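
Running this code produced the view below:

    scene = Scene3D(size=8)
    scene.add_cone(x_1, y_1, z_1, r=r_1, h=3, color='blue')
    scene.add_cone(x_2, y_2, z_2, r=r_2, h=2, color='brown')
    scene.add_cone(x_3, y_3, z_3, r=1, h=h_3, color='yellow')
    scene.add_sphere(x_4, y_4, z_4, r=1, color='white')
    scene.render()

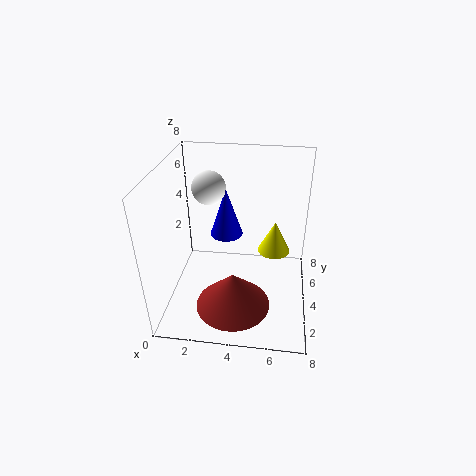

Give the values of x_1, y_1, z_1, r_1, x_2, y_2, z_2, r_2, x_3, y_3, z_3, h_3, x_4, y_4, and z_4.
x_1 = 3
y_1 = 6
z_1 = 3
r_1 = 1
x_2 = 4
y_2 = 2
z_2 = 1
r_2 = 2
x_3 = 6
y_3 = 6
z_3 = 2
h_3 = 2
x_4 = 2
y_4 = 6
z_4 = 6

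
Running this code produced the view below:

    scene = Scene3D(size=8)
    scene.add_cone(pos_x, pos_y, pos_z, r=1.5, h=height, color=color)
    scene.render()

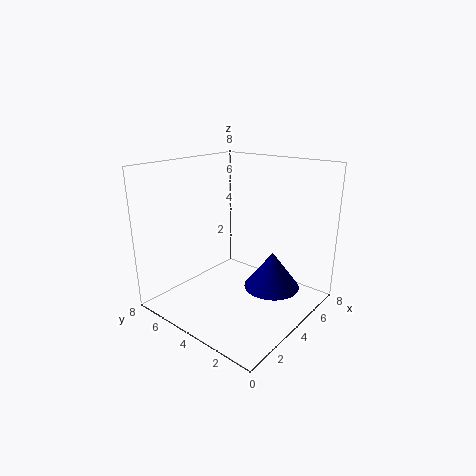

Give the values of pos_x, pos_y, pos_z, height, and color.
pos_x = 4.5, pos_y = 2, pos_z = 1.5, height = 2, color = 'navy'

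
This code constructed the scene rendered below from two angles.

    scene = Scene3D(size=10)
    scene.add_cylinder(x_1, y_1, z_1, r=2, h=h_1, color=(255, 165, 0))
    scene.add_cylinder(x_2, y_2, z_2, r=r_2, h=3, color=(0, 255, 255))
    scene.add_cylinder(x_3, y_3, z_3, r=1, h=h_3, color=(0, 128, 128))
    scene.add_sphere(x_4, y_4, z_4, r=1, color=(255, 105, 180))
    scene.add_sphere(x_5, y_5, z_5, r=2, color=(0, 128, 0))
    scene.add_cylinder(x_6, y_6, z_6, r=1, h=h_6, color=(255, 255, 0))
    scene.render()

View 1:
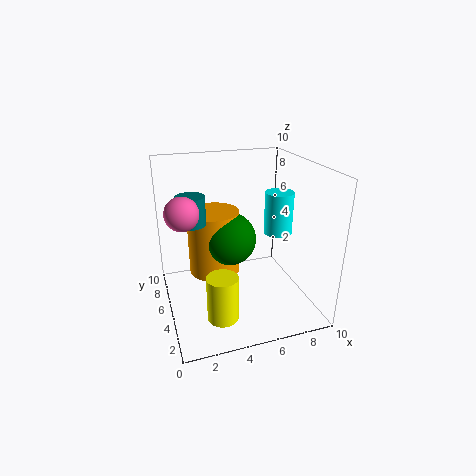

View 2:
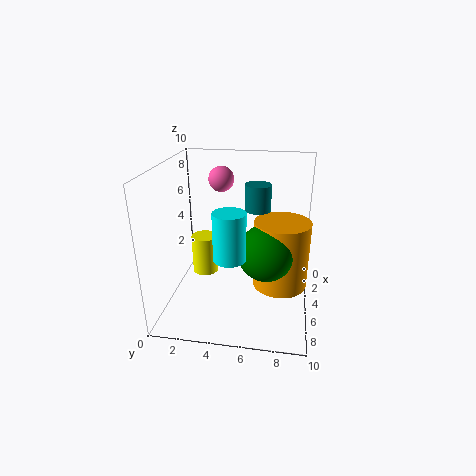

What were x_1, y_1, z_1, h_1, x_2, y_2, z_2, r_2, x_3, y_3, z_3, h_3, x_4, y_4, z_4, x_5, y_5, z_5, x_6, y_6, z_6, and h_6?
x_1 = 4
y_1 = 8
z_1 = 1
h_1 = 5
x_2 = 8
y_2 = 5
z_2 = 5
r_2 = 1
x_3 = 2
y_3 = 6
z_3 = 6
h_3 = 2
x_4 = 1
y_4 = 3
z_4 = 8
x_5 = 5
y_5 = 7
z_5 = 4
x_6 = 3
y_6 = 2
z_6 = 1
h_6 = 3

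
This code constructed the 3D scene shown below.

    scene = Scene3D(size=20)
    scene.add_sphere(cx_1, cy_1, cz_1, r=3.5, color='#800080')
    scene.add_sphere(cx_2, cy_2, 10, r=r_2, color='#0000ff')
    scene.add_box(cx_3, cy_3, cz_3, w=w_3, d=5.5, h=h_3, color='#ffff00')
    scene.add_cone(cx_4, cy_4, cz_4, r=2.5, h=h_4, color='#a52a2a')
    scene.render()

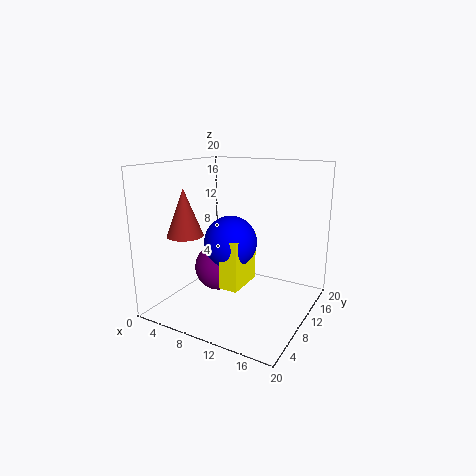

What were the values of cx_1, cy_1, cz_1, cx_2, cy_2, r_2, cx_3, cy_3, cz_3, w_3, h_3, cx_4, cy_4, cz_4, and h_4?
cx_1 = 6, cy_1 = 11, cz_1 = 4.5, cx_2 = 10, cy_2 = 8, r_2 = 3.5, cx_3 = 10, cy_3 = 5, cz_3 = 4.5, w_3 = 2.5, h_3 = 6.5, cx_4 = 4, cy_4 = 6, cz_4 = 10.5, h_4 = 6.5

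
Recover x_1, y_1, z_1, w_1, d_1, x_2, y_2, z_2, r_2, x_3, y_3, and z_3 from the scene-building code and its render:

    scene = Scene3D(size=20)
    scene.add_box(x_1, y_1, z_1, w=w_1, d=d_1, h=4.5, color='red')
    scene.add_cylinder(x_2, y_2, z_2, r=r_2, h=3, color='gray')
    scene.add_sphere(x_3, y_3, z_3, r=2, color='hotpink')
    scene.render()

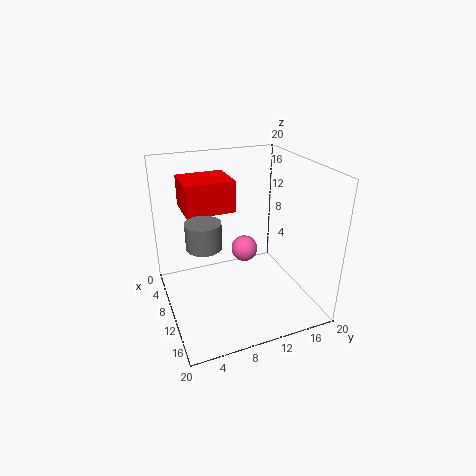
x_1 = 2
y_1 = 3.5
z_1 = 13
w_1 = 6
d_1 = 7
x_2 = 16
y_2 = 3.5
z_2 = 13
r_2 = 2
x_3 = 6.5
y_3 = 12.5
z_3 = 6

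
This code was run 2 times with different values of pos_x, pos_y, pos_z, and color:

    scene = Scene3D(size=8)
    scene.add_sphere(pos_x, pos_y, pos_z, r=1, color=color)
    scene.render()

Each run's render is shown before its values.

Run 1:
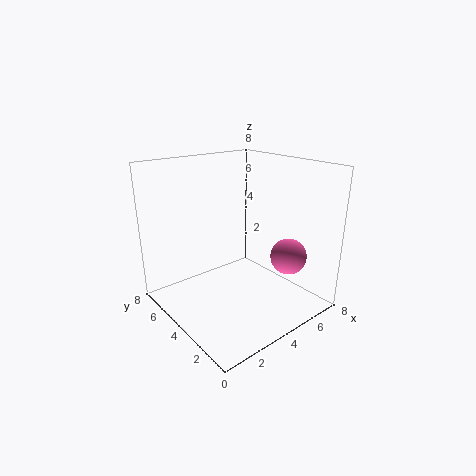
pos_x = 6; pos_y = 2; pos_z = 3; color = 'hotpink'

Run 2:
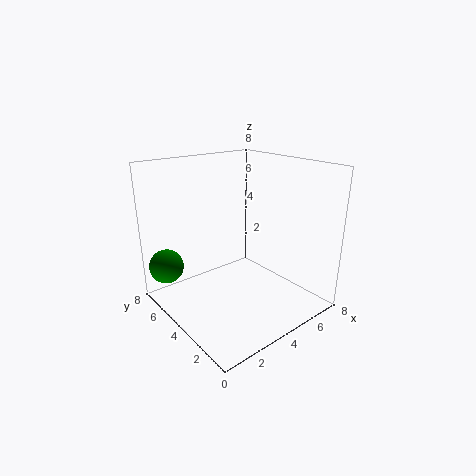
pos_x = 1; pos_y = 7; pos_z = 2; color = 'green'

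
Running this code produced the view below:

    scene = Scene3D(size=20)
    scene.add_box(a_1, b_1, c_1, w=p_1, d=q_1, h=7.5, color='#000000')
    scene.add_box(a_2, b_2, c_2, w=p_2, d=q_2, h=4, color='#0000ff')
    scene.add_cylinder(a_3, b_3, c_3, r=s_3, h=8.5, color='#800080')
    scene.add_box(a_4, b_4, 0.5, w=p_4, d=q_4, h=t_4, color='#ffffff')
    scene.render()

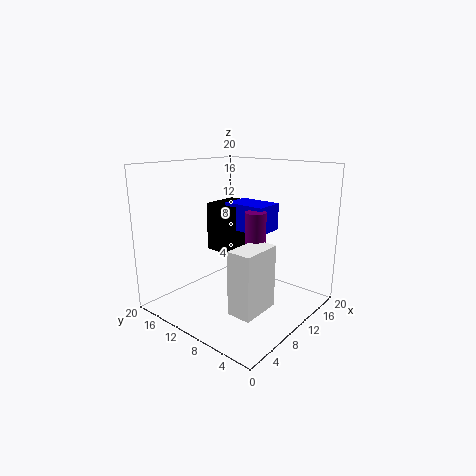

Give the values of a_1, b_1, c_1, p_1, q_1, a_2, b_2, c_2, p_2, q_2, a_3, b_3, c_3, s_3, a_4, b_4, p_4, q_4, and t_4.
a_1 = 12; b_1 = 12.5; c_1 = 6; p_1 = 6; q_1 = 5.5; a_2 = 12.5; b_2 = 8; c_2 = 10; p_2 = 4.5; q_2 = 6.5; a_3 = 12; b_3 = 8.5; c_3 = 5; s_3 = 1.5; a_4 = 6; b_4 = 5; p_4 = 6; q_4 = 3.5; t_4 = 9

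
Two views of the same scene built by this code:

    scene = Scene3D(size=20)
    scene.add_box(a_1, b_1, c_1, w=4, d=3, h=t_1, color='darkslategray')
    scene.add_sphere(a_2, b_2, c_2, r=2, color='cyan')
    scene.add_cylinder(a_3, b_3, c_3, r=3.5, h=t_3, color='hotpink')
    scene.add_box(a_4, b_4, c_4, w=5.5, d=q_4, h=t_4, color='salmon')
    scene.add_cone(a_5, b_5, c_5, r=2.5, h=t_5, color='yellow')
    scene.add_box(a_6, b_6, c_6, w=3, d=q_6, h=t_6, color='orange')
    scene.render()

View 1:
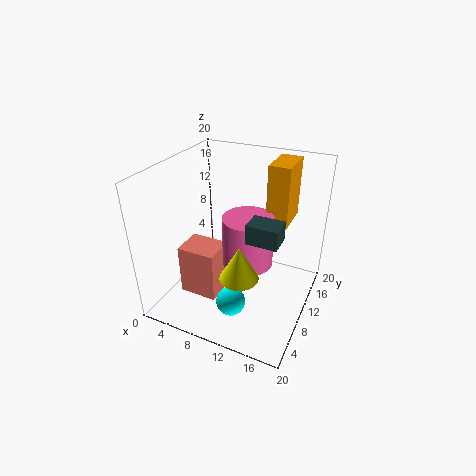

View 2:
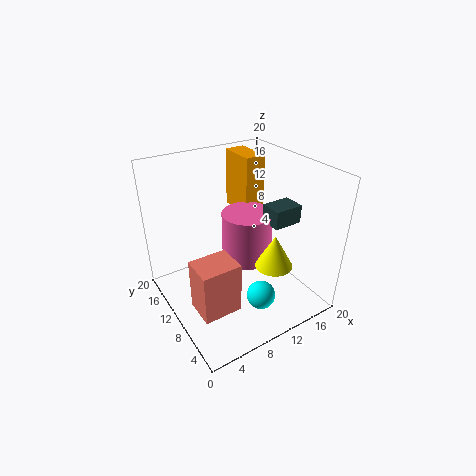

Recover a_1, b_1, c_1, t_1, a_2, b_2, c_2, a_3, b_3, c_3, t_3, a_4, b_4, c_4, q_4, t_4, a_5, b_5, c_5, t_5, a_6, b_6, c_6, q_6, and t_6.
a_1 = 13; b_1 = 5.5; c_1 = 12.5; t_1 = 2.5; a_2 = 11; b_2 = 5.5; c_2 = 2.5; a_3 = 11.5; b_3 = 10; c_3 = 6.5; t_3 = 7; a_4 = 2.5; b_4 = 6; c_4 = 1; q_4 = 4.5; t_4 = 7.5; a_5 = 12.5; b_5 = 5; c_5 = 7.5; t_5 = 4.5; a_6 = 13; b_6 = 12.5; c_6 = 11.5; q_6 = 5.5; t_6 = 8.5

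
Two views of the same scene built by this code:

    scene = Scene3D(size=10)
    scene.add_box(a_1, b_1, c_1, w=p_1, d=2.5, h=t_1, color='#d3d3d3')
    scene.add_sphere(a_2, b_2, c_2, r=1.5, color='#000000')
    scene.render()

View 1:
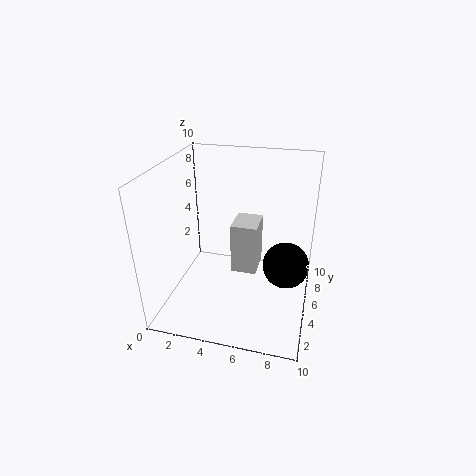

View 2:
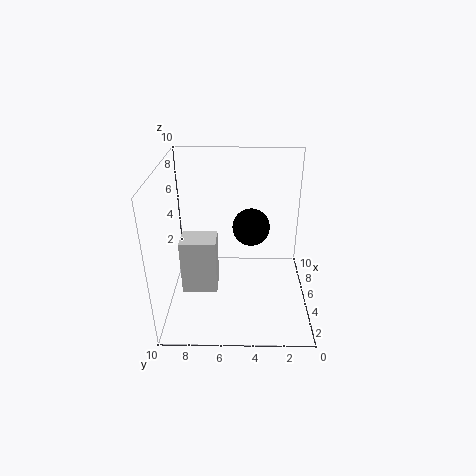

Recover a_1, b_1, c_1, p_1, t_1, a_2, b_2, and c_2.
a_1 = 4; b_1 = 6.5; c_1 = 1; p_1 = 2; t_1 = 4; a_2 = 8.5; b_2 = 4; c_2 = 4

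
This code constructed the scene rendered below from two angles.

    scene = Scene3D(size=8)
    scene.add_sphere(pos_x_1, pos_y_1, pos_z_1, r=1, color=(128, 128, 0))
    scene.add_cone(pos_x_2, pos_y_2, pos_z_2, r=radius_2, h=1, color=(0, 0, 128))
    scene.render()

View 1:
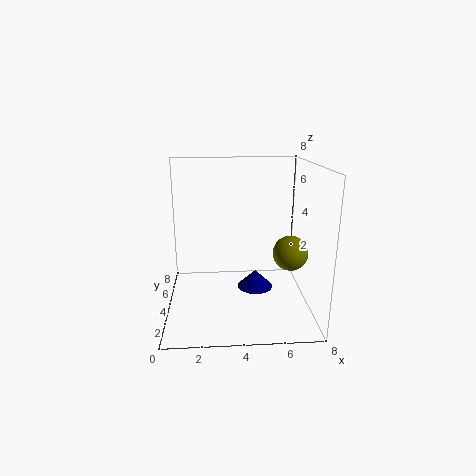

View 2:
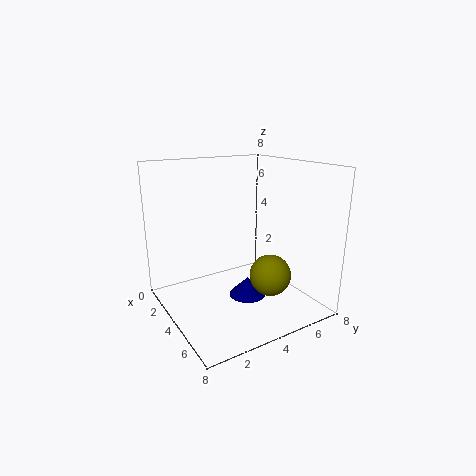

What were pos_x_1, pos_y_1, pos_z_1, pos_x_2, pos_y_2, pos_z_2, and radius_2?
pos_x_1 = 7
pos_y_1 = 4
pos_z_1 = 3
pos_x_2 = 5
pos_y_2 = 4
pos_z_2 = 1
radius_2 = 1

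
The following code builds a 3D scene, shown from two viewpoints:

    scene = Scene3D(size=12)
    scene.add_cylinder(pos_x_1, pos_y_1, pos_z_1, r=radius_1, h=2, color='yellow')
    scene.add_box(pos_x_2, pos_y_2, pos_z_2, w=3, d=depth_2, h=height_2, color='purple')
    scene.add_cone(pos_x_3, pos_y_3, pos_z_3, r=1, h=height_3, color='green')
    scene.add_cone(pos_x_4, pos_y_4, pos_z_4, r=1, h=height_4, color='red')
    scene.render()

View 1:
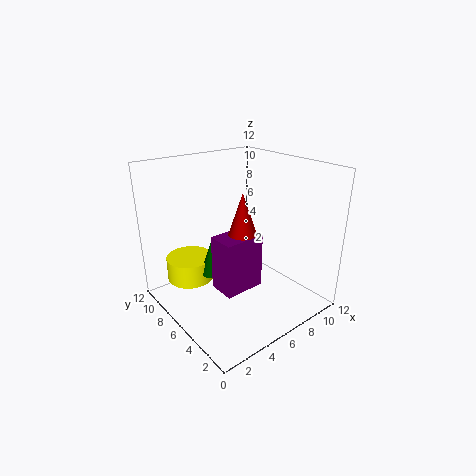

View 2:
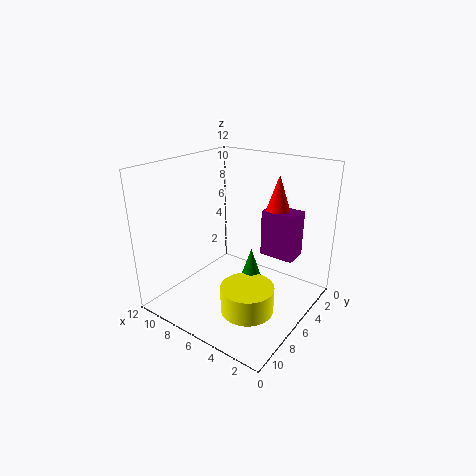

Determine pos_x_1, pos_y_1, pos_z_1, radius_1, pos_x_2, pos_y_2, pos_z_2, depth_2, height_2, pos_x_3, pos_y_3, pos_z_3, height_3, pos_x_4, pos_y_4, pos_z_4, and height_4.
pos_x_1 = 3; pos_y_1 = 9; pos_z_1 = 2; radius_1 = 2; pos_x_2 = 2; pos_y_2 = 2; pos_z_2 = 4; depth_2 = 2; height_2 = 4; pos_x_3 = 4; pos_y_3 = 7; pos_z_3 = 3; height_3 = 3; pos_x_4 = 4; pos_y_4 = 3; pos_z_4 = 8; height_4 = 3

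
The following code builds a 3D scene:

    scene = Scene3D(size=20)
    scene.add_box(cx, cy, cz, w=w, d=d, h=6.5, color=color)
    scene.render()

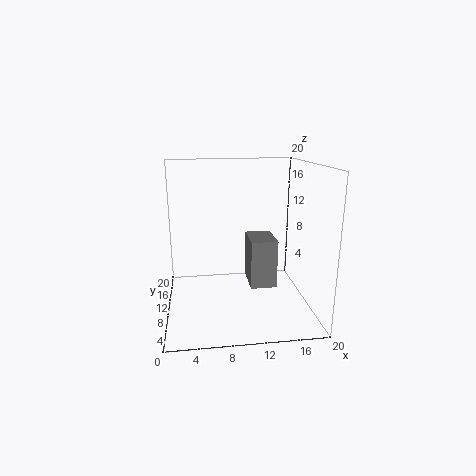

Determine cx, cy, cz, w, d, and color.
cx = 11.25
cy = 6.25
cz = 4
w = 3.5
d = 5
color = 'gray'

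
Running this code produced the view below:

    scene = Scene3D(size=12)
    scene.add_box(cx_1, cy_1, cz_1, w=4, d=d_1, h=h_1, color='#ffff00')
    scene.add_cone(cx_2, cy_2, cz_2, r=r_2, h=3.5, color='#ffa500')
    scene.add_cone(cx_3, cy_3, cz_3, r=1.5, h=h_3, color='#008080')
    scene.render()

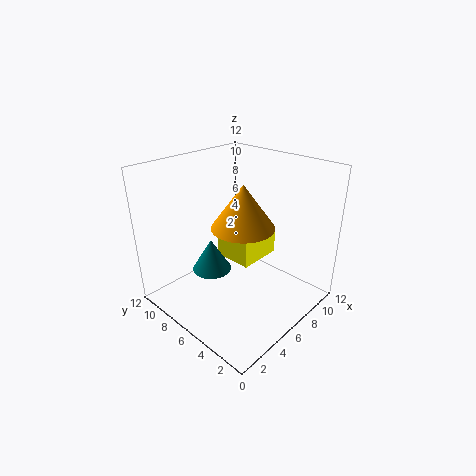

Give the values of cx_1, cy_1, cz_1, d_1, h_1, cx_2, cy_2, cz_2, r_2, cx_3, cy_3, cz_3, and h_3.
cx_1 = 6.5; cy_1 = 5.5; cz_1 = 3; d_1 = 3.5; h_1 = 2.5; cx_2 = 5.5; cy_2 = 5; cz_2 = 7.5; r_2 = 2.5; cx_3 = 3; cy_3 = 6; cz_3 = 4.5; h_3 = 2.5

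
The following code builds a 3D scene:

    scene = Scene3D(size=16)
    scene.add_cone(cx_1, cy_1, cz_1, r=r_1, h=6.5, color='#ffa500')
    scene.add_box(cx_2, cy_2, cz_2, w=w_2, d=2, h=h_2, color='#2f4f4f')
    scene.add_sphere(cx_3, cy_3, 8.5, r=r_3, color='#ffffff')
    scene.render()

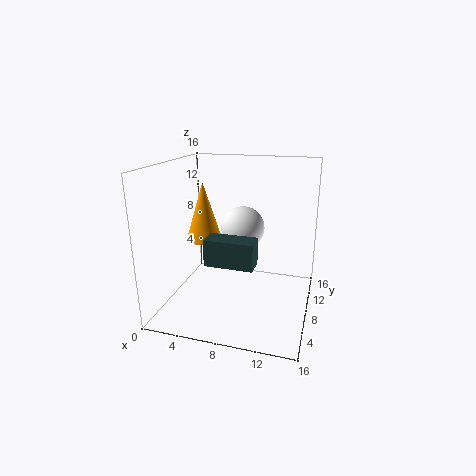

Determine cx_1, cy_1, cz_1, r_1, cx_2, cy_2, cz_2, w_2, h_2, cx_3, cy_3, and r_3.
cx_1 = 4, cy_1 = 8, cz_1 = 7.5, r_1 = 2, cx_2 = 7, cy_2 = 0.5, cz_2 = 8, w_2 = 4.5, h_2 = 2.5, cx_3 = 8, cy_3 = 10, r_3 = 2.5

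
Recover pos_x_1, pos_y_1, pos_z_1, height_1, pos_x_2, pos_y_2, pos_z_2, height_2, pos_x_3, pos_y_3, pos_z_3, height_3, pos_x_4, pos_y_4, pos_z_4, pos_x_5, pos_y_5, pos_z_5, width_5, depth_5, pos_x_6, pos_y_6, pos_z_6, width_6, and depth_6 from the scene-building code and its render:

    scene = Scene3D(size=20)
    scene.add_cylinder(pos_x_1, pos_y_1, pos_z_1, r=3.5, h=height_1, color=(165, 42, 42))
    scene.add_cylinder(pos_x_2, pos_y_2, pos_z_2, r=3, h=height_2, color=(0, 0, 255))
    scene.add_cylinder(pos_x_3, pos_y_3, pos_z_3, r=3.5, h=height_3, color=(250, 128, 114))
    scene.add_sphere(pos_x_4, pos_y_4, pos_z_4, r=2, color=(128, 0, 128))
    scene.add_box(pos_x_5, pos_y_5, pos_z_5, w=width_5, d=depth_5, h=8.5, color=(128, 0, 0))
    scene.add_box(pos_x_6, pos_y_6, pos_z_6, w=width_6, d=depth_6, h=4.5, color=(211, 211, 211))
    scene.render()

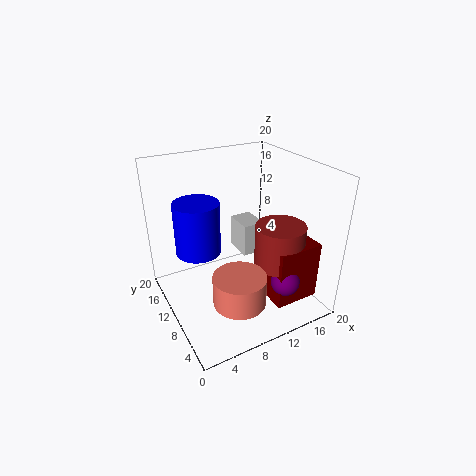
pos_x_1 = 15; pos_y_1 = 7; pos_z_1 = 6; height_1 = 6; pos_x_2 = 4.5; pos_y_2 = 11; pos_z_2 = 9; height_2 = 7; pos_x_3 = 7.5; pos_y_3 = 5; pos_z_3 = 3.5; height_3 = 4; pos_x_4 = 14.5; pos_y_4 = 4.5; pos_z_4 = 4.5; pos_x_5 = 13; pos_y_5 = 3.5; pos_z_5 = 1; width_5 = 6.5; depth_5 = 4; pos_x_6 = 10.5; pos_y_6 = 9; pos_z_6 = 7.5; width_6 = 3; depth_6 = 4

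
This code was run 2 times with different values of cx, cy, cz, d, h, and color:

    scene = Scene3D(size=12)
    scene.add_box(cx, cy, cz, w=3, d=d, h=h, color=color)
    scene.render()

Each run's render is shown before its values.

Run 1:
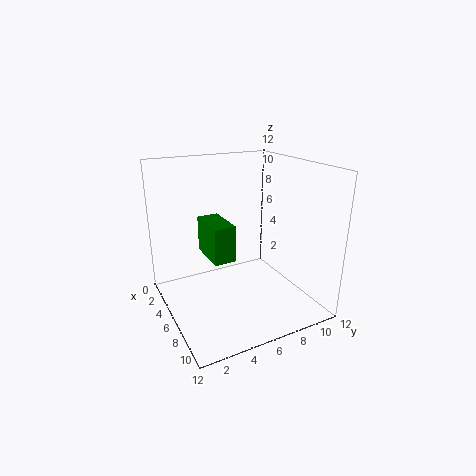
cx = 7.5; cy = 2; cz = 6.5; d = 1.5; h = 2.5; color = 'green'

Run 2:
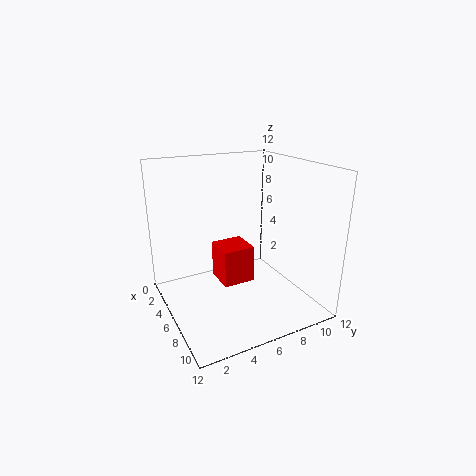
cx = 1.5; cy = 5.5; cz = 0.5; d = 3; h = 3.5; color = 'red'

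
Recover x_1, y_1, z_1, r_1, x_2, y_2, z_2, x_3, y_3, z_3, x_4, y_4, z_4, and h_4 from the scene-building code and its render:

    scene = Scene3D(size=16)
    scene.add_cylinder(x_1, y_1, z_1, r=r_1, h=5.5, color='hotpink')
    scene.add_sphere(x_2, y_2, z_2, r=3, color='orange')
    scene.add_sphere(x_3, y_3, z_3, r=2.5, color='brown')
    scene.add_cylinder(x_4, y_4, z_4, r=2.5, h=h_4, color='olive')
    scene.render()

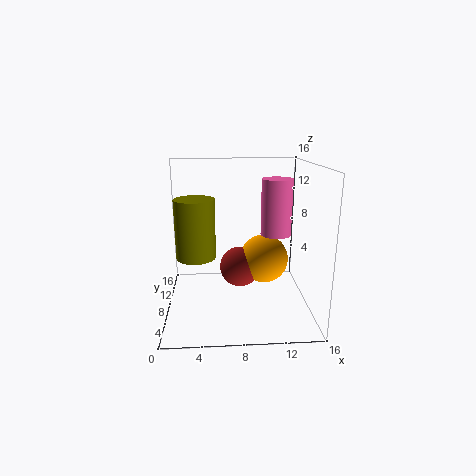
x_1 = 11.5; y_1 = 4.5; z_1 = 9.5; r_1 = 1.5; x_2 = 11.5; y_2 = 11.5; z_2 = 4; x_3 = 8.5; y_3 = 11.5; z_3 = 3; x_4 = 3; y_4 = 12.5; z_4 = 4; h_4 = 7.5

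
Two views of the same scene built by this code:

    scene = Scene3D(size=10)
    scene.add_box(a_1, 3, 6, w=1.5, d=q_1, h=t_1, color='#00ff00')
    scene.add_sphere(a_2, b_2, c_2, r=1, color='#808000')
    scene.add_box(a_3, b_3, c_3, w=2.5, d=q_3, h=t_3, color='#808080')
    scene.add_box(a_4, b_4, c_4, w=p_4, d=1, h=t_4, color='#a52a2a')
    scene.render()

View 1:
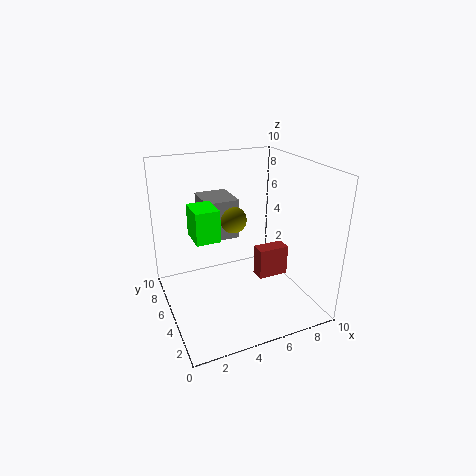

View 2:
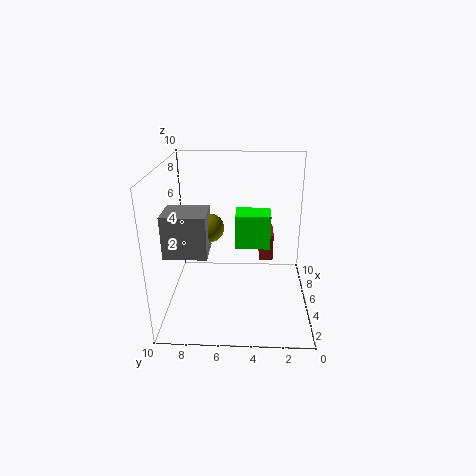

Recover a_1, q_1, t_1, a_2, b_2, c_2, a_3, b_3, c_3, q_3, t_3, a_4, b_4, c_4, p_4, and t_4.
a_1 = 1.5, q_1 = 2, t_1 = 2, a_2 = 5.5, b_2 = 7, c_2 = 5.5, a_3 = 3.5, b_3 = 7, c_3 = 4, q_3 = 3, t_3 = 3, a_4 = 5.5, b_4 = 2.5, c_4 = 3, p_4 = 2, t_4 = 2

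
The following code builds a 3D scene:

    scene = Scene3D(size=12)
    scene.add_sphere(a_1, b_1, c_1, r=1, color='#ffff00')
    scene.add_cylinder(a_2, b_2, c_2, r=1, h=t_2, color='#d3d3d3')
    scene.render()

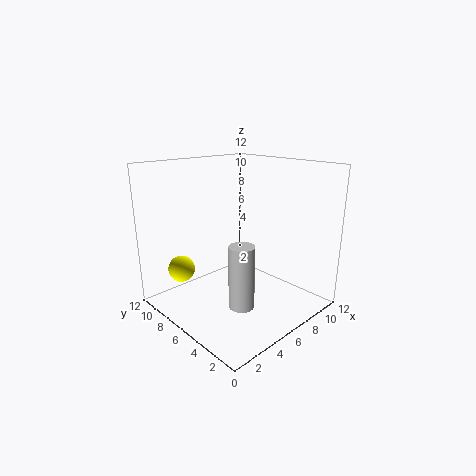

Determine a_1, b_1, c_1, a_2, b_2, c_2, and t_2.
a_1 = 1; b_1 = 7; c_1 = 4.5; a_2 = 4; b_2 = 3.5; c_2 = 1.5; t_2 = 5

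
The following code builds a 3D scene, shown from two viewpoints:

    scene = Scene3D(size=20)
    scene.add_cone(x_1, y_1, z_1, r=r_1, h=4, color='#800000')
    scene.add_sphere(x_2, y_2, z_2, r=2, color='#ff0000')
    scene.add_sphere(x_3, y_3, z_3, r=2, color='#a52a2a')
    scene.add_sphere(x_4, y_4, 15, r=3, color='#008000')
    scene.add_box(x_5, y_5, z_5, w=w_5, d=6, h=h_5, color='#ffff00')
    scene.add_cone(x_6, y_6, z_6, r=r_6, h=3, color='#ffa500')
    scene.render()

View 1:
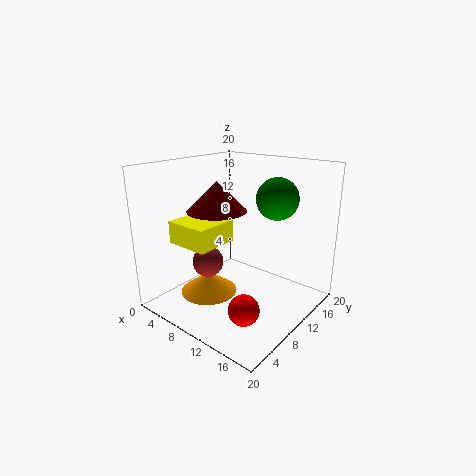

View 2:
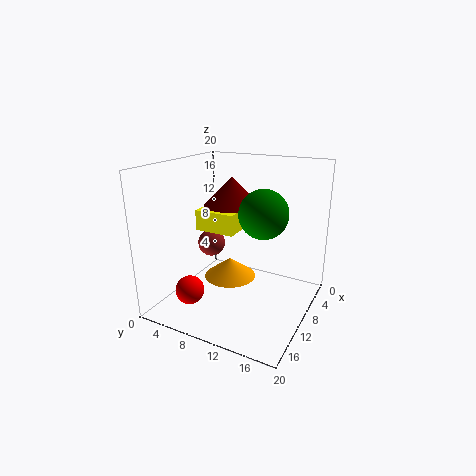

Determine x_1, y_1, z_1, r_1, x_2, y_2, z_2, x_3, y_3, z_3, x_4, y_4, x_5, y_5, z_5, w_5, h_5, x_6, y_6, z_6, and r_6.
x_1 = 8
y_1 = 8
z_1 = 14
r_1 = 4
x_2 = 15
y_2 = 5
z_2 = 3
x_3 = 9
y_3 = 5
z_3 = 8
x_4 = 13
y_4 = 15
x_5 = 4
y_5 = 3
z_5 = 10
w_5 = 6
h_5 = 3
x_6 = 7
y_6 = 7
z_6 = 2
r_6 = 4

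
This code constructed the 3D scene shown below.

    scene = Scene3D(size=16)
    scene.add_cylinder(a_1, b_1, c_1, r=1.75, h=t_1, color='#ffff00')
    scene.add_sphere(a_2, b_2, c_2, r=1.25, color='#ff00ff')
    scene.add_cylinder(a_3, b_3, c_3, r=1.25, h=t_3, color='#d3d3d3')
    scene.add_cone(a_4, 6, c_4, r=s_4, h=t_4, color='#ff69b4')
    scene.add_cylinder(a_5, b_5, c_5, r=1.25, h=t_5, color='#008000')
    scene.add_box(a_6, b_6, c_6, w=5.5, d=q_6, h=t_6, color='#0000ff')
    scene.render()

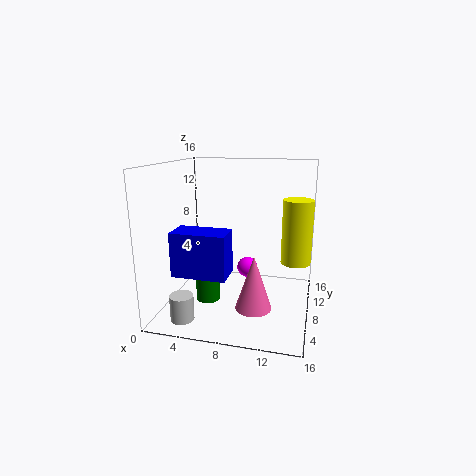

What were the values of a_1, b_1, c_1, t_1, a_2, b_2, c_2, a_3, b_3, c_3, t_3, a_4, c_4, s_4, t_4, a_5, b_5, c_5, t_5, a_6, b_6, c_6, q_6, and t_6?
a_1 = 14.25; b_1 = 11; c_1 = 4.5; t_1 = 7.5; a_2 = 8.25; b_2 = 11.75; c_2 = 3; a_3 = 3.25; b_3 = 2.75; c_3 = 0.25; t_3 = 2.75; a_4 = 10.25; c_4 = 0.75; s_4 = 2; t_4 = 6; a_5 = 5.5; b_5 = 4.75; c_5 = 2; t_5 = 4.5; a_6 = 2.75; b_6 = 1.75; c_6 = 5.5; q_6 = 3; t_6 = 4.5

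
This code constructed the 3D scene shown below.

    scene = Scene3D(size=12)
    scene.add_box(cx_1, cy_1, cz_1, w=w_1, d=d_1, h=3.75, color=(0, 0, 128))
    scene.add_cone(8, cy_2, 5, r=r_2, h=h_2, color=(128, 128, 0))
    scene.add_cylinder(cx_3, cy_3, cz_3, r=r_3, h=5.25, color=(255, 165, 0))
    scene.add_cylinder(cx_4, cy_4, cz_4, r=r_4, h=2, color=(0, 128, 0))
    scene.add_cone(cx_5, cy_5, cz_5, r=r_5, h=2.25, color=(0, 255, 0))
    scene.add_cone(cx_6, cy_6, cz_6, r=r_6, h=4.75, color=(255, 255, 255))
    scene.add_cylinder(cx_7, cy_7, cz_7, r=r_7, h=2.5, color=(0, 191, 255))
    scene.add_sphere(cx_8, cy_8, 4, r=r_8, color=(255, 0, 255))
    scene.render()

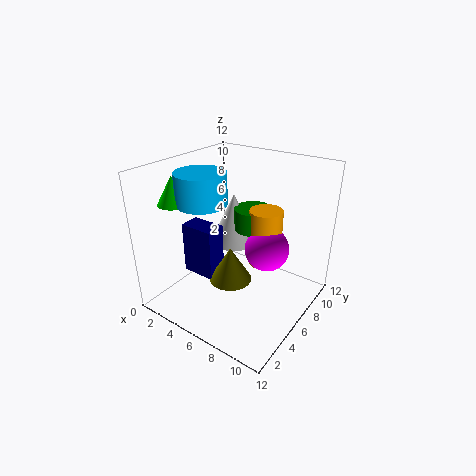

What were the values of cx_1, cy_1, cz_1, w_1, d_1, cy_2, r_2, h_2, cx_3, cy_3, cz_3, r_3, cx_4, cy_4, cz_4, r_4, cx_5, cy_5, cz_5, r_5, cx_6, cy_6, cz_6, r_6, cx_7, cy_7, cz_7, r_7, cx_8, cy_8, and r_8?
cx_1 = 4.5; cy_1 = 1.25; cz_1 = 5; w_1 = 2.5; d_1 = 1.5; cy_2 = 2.25; r_2 = 1.5; h_2 = 2.5; cx_3 = 6.75; cy_3 = 9.25; cz_3 = 2.25; r_3 = 1.5; cx_4 = 5.25; cy_4 = 9.5; cz_4 = 5.25; r_4 = 1.75; cx_5 = 2.25; cy_5 = 2.75; cz_5 = 9.25; r_5 = 1.25; cx_6 = 3.25; cy_6 = 9.25; cz_6 = 3.5; r_6 = 2.25; cx_7 = 4; cy_7 = 4; cz_7 = 9.25; r_7 = 2; cx_8 = 7.25; cy_8 = 8.75; r_8 = 2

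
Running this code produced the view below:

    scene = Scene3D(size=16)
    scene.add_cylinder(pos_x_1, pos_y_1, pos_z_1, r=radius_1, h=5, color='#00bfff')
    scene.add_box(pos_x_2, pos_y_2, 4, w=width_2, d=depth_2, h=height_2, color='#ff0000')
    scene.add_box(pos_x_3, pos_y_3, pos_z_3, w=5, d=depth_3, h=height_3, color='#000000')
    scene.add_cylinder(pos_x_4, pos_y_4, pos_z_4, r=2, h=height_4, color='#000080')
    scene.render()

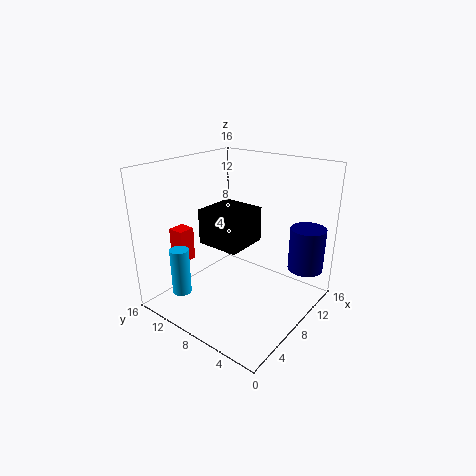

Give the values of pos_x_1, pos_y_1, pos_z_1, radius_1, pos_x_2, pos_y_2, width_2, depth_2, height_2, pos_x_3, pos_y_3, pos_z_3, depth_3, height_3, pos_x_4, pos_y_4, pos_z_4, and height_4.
pos_x_1 = 2
pos_y_1 = 11
pos_z_1 = 3
radius_1 = 1
pos_x_2 = 5
pos_y_2 = 14
width_2 = 2
depth_2 = 2
height_2 = 4
pos_x_3 = 6
pos_y_3 = 7
pos_z_3 = 7
depth_3 = 5
height_3 = 4
pos_x_4 = 13
pos_y_4 = 2
pos_z_4 = 4
height_4 = 5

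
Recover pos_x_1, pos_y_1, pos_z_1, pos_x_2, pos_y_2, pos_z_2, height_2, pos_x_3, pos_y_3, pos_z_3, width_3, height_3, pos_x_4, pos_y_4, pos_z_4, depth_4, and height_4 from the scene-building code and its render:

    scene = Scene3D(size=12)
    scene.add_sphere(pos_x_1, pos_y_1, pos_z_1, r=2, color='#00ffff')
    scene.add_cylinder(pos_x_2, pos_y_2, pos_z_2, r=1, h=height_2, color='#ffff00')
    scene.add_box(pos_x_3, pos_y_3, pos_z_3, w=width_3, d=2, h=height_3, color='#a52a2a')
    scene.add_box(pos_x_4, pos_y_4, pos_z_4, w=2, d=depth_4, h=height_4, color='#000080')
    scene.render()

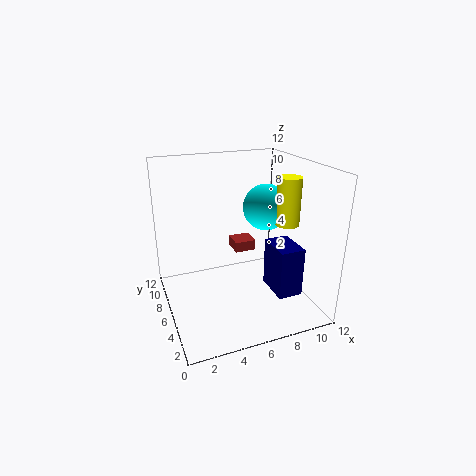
pos_x_1 = 9, pos_y_1 = 7, pos_z_1 = 8, pos_x_2 = 10, pos_y_2 = 5, pos_z_2 = 7, height_2 = 4, pos_x_3 = 7, pos_y_3 = 9, pos_z_3 = 3, width_3 = 2, height_3 = 1, pos_x_4 = 8, pos_y_4 = 2, pos_z_4 = 2, depth_4 = 3, height_4 = 4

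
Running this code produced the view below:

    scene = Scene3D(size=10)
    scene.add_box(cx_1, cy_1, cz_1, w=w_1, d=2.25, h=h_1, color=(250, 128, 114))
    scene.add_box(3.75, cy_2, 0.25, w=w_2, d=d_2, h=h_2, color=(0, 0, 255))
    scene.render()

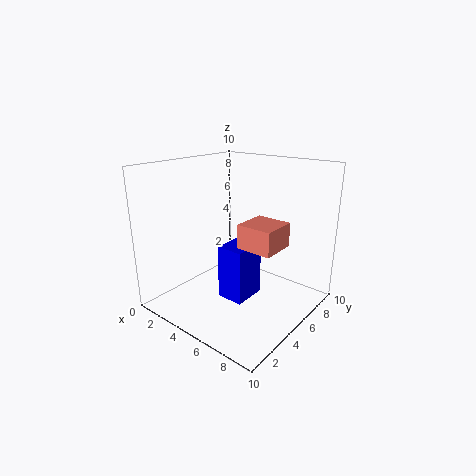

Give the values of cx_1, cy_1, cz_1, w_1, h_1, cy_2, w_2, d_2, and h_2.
cx_1 = 6.75
cy_1 = 2.75
cz_1 = 5.5
w_1 = 2.25
h_1 = 1.5
cy_2 = 4.25
w_2 = 2
d_2 = 2.5
h_2 = 4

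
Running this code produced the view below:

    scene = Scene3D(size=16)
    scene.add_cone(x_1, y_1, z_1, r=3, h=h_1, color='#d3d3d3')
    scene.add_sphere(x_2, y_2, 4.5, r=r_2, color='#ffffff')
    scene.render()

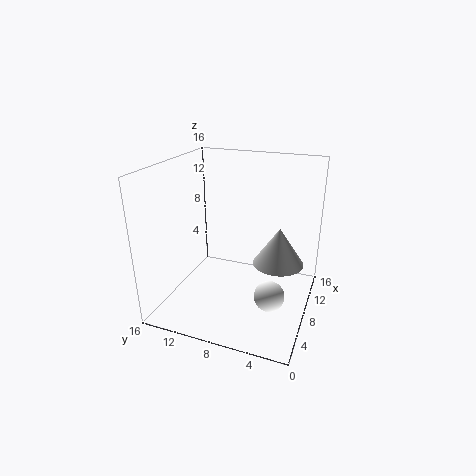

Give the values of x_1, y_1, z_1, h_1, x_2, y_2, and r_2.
x_1 = 11
y_1 = 4
z_1 = 4
h_1 = 4.5
x_2 = 3.5
y_2 = 3
r_2 = 1.5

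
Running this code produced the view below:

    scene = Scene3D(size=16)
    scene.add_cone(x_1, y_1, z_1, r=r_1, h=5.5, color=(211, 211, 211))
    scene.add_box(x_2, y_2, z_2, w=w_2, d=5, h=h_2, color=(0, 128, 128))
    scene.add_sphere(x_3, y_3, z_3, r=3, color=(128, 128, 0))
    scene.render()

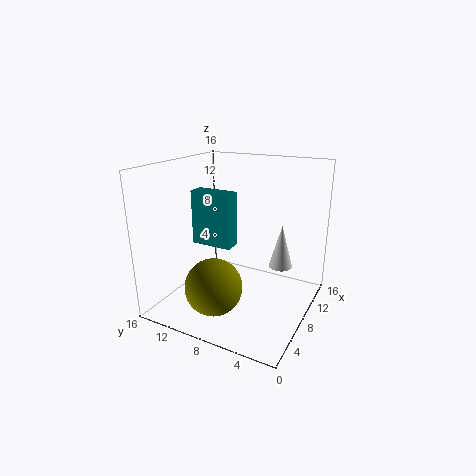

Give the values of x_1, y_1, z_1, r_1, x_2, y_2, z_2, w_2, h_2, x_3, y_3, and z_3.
x_1 = 14
y_1 = 5
z_1 = 2.5
r_1 = 1.5
x_2 = 8.5
y_2 = 9.5
z_2 = 6
w_2 = 2
h_2 = 6.5
x_3 = 3.5
y_3 = 8.5
z_3 = 4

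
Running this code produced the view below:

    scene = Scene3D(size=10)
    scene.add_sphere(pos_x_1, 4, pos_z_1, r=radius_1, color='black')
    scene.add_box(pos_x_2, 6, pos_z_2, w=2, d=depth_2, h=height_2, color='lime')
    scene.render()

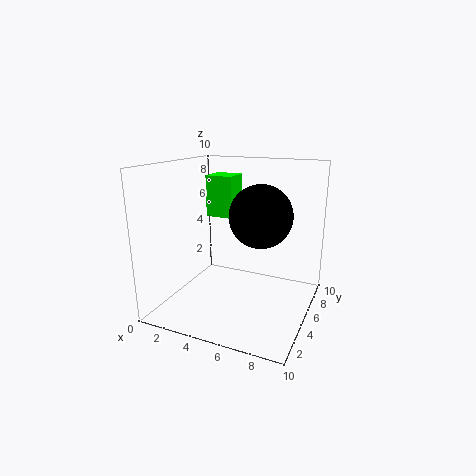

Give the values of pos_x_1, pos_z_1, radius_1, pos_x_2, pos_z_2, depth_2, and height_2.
pos_x_1 = 7, pos_z_1 = 7, radius_1 = 2, pos_x_2 = 2, pos_z_2 = 6, depth_2 = 2, height_2 = 3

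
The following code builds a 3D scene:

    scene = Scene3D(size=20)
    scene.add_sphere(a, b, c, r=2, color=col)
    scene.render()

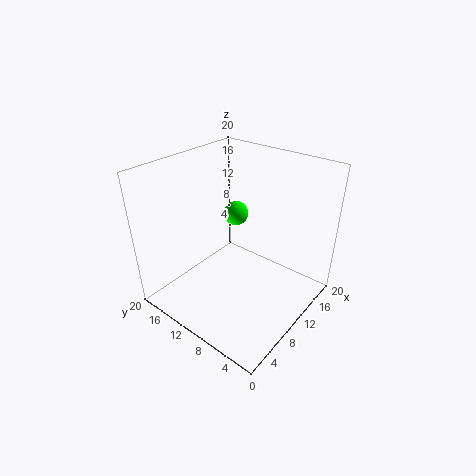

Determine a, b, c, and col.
a = 17; b = 16; c = 9; col = 'lime'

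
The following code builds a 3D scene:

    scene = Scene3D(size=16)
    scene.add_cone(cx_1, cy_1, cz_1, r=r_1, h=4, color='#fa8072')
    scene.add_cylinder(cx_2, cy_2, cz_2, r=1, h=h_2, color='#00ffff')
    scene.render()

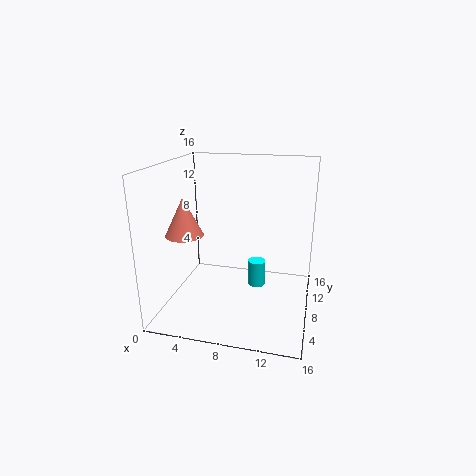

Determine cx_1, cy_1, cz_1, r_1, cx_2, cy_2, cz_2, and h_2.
cx_1 = 3
cy_1 = 5
cz_1 = 9
r_1 = 2
cx_2 = 10
cy_2 = 9
cz_2 = 2
h_2 = 3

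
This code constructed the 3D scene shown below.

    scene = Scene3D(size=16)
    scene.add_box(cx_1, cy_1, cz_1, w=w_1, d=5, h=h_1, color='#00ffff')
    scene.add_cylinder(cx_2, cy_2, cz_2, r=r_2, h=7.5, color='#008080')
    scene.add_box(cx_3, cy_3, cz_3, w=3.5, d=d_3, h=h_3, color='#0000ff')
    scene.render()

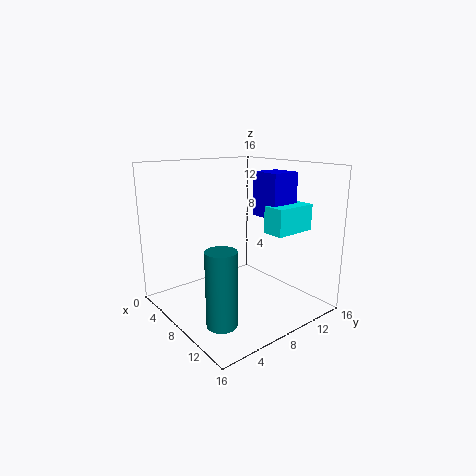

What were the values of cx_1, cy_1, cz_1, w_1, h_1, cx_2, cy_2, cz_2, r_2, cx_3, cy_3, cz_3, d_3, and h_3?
cx_1 = 9.5; cy_1 = 10.5; cz_1 = 8.5; w_1 = 2.5; h_1 = 3; cx_2 = 12.5; cy_2 = 2.5; cz_2 = 1.5; r_2 = 1.5; cx_3 = 7; cy_3 = 11; cz_3 = 10; d_3 = 3.5; h_3 = 5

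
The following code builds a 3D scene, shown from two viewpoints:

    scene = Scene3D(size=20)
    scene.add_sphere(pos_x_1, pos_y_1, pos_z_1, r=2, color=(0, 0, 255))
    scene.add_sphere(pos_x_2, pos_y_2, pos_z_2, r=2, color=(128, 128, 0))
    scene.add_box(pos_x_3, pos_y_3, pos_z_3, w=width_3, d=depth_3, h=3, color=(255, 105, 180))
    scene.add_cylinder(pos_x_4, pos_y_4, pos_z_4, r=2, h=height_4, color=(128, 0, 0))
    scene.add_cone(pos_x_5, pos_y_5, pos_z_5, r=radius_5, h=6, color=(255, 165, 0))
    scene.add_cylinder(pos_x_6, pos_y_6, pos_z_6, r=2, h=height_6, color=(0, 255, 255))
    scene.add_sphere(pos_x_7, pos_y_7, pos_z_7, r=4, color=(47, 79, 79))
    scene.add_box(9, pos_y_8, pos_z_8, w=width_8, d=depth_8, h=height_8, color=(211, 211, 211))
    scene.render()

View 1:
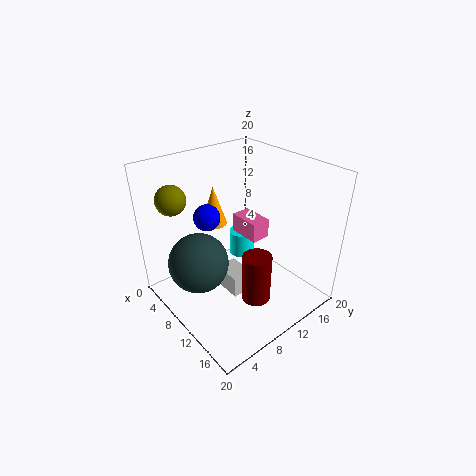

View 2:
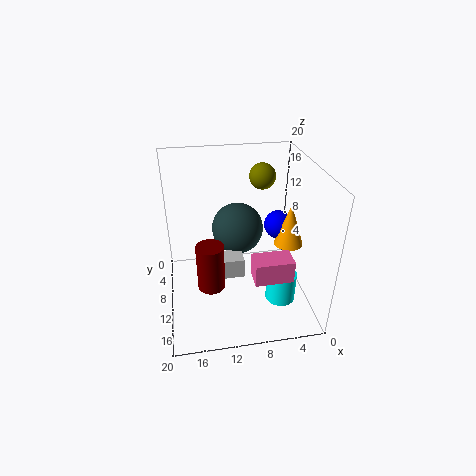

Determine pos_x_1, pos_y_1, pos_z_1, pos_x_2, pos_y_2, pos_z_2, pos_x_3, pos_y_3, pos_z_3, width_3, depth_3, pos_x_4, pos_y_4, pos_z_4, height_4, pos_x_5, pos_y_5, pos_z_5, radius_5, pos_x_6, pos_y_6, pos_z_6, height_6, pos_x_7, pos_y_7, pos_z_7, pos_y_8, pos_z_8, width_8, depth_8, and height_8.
pos_x_1 = 4; pos_y_1 = 9; pos_z_1 = 11; pos_x_2 = 5; pos_y_2 = 3; pos_z_2 = 16; pos_x_3 = 4; pos_y_3 = 14; pos_z_3 = 7; width_3 = 5; depth_3 = 3; pos_x_4 = 14; pos_y_4 = 10; pos_z_4 = 2; height_4 = 7; pos_x_5 = 3; pos_y_5 = 11; pos_z_5 = 9; radius_5 = 2; pos_x_6 = 5; pos_y_6 = 15; pos_z_6 = 3; height_6 = 4; pos_x_7 = 9; pos_y_7 = 4; pos_z_7 = 8; pos_y_8 = 7; pos_z_8 = 3; width_8 = 4; depth_8 = 3; height_8 = 3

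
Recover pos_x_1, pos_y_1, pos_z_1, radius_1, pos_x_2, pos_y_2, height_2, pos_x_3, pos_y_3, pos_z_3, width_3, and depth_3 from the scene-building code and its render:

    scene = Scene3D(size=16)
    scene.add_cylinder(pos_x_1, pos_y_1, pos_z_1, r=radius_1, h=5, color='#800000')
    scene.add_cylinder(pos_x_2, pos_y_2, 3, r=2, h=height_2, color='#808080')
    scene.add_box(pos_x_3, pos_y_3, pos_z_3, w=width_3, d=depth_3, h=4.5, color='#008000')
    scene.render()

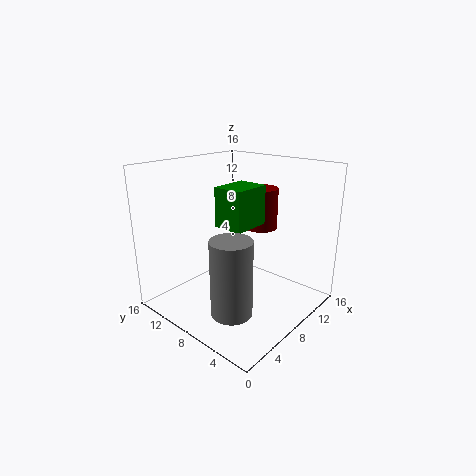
pos_x_1 = 13.5; pos_y_1 = 9; pos_z_1 = 7.5; radius_1 = 2; pos_x_2 = 2.5; pos_y_2 = 4; height_2 = 7.5; pos_x_3 = 7; pos_y_3 = 7; pos_z_3 = 9; width_3 = 4.5; depth_3 = 3.5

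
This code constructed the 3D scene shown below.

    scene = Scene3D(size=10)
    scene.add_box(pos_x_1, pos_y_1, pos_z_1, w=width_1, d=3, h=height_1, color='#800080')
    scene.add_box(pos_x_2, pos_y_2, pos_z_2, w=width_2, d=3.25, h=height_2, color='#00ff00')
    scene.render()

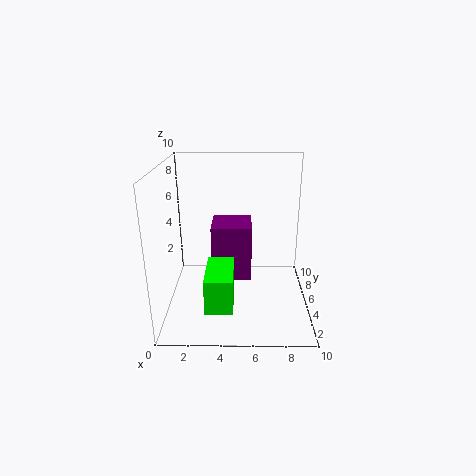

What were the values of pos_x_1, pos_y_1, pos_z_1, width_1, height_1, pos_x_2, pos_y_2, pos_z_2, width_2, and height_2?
pos_x_1 = 3
pos_y_1 = 6
pos_z_1 = 1
width_1 = 3
height_1 = 4.25
pos_x_2 = 3
pos_y_2 = 0.75
pos_z_2 = 1.75
width_2 = 1.75
height_2 = 2.25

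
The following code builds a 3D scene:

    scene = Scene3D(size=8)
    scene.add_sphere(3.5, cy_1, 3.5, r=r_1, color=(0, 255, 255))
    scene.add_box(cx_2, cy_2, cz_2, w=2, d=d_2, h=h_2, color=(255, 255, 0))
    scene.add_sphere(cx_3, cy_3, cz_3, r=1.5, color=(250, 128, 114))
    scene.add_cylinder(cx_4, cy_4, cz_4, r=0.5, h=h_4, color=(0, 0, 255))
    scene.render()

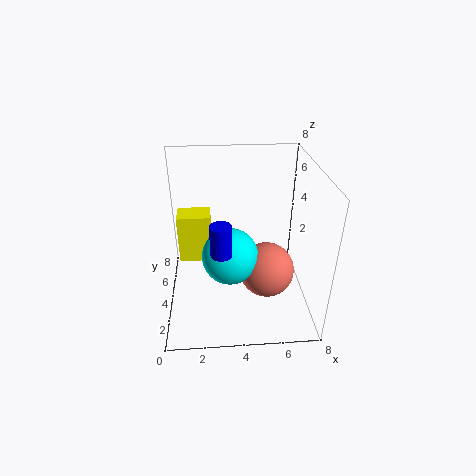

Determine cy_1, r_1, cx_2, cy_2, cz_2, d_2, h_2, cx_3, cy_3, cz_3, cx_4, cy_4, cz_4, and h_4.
cy_1 = 3; r_1 = 1.5; cx_2 = 0.5; cy_2 = 5.5; cz_2 = 1.5; d_2 = 1.5; h_2 = 3; cx_3 = 5.5; cy_3 = 3; cz_3 = 2.5; cx_4 = 3; cy_4 = 1; cz_4 = 5; h_4 = 1.5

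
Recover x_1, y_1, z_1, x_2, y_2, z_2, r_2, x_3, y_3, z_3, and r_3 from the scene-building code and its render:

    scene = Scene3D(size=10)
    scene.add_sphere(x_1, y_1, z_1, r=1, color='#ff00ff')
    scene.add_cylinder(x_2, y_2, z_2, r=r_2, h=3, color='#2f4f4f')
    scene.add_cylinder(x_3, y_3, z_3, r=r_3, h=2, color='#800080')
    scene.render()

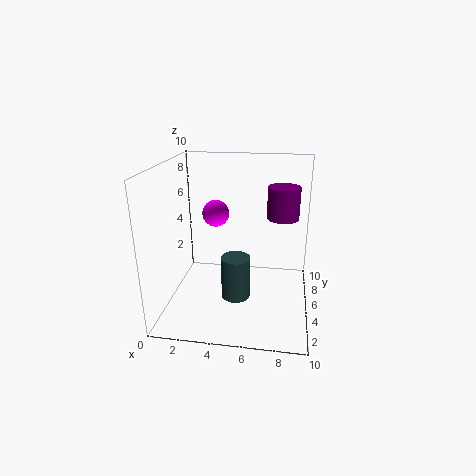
x_1 = 3; y_1 = 7; z_1 = 6; x_2 = 5; y_2 = 4; z_2 = 1; r_2 = 1; x_3 = 8; y_3 = 4; z_3 = 7; r_3 = 1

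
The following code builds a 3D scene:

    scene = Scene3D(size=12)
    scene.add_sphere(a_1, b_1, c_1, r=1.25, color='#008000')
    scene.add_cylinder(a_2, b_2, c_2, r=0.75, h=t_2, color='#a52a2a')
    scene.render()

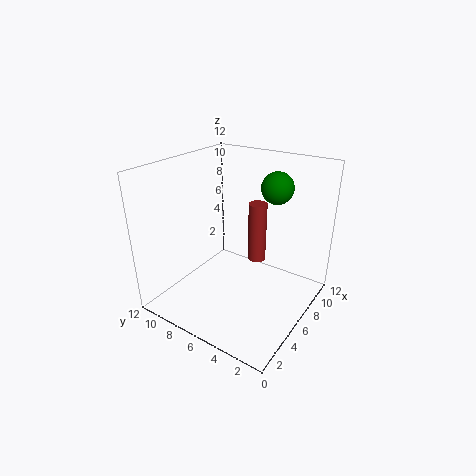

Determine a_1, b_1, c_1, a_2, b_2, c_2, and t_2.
a_1 = 7.25, b_1 = 3.25, c_1 = 10.5, a_2 = 7, b_2 = 4.75, c_2 = 4, t_2 = 5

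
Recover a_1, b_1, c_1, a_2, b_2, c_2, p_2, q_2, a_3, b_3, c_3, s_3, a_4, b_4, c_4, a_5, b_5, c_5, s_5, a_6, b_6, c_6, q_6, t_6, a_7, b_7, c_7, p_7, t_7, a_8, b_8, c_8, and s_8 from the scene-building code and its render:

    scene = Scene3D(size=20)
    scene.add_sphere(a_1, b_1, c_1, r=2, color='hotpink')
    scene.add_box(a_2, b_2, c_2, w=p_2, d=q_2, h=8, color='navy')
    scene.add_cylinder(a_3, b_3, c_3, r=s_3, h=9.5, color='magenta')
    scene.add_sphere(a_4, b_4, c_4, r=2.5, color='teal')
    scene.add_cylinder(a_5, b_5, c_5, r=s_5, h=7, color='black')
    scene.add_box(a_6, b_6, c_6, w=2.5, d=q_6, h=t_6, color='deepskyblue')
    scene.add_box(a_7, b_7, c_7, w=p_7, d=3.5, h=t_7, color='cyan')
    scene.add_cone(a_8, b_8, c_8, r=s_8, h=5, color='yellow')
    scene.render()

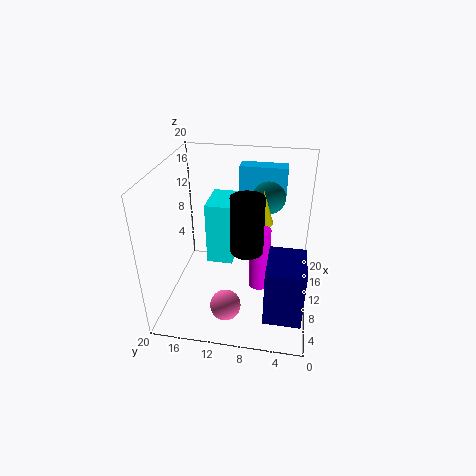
a_1 = 3.5, b_1 = 10.5, c_1 = 3.5, a_2 = 3, b_2 = 0.5, c_2 = 1.5, p_2 = 6.5, q_2 = 5, a_3 = 11, b_3 = 7, c_3 = 1.5, s_3 = 1.5, a_4 = 16.5, b_4 = 6.5, c_4 = 13.5, a_5 = 5, b_5 = 8, c_5 = 11.5, s_5 = 2, a_6 = 16.5, b_6 = 4, c_6 = 13, q_6 = 7, t_6 = 5, a_7 = 8, b_7 = 10.5, c_7 = 7, p_7 = 5.5, t_7 = 8.5, a_8 = 14, b_8 = 7, c_8 = 10.5, s_8 = 1.5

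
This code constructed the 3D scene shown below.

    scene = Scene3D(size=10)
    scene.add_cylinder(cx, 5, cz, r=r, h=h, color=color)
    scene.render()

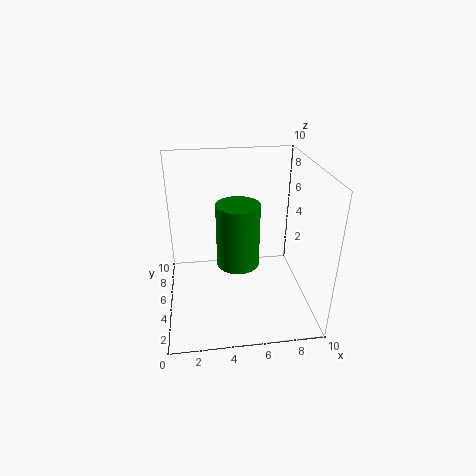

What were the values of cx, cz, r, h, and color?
cx = 5; cz = 3; r = 1.5; h = 4.5; color = 'green'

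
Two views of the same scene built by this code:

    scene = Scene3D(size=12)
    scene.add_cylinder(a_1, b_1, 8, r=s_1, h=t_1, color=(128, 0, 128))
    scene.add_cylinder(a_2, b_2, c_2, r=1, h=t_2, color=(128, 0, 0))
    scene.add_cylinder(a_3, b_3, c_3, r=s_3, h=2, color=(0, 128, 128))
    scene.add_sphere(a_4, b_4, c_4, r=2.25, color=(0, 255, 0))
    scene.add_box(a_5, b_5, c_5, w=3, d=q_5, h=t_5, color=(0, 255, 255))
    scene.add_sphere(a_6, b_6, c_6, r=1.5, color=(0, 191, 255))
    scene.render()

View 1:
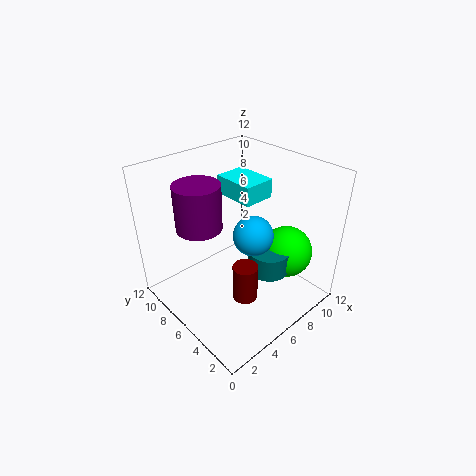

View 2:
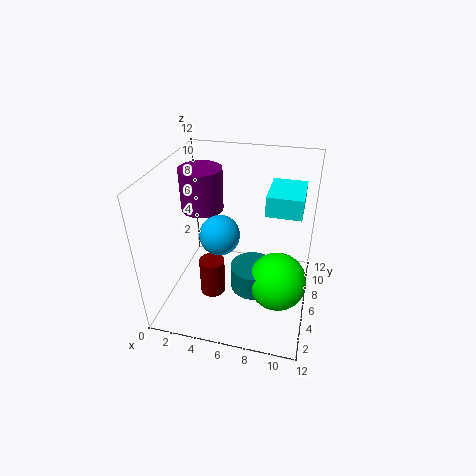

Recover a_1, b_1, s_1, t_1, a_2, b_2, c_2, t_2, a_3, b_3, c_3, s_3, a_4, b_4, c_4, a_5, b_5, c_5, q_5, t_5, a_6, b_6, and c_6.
a_1 = 2.75, b_1 = 6.75, s_1 = 1.75, t_1 = 3.5, a_2 = 4.5, b_2 = 3.5, c_2 = 2.25, t_2 = 3, a_3 = 7.75, b_3 = 4, c_3 = 3, s_3 = 1.75, a_4 = 9.75, b_4 = 3.75, c_4 = 4, a_5 = 8, b_5 = 7, c_5 = 7.75, q_5 = 4, t_5 = 1.75, a_6 = 5.25, b_6 = 3.5, c_6 = 7.75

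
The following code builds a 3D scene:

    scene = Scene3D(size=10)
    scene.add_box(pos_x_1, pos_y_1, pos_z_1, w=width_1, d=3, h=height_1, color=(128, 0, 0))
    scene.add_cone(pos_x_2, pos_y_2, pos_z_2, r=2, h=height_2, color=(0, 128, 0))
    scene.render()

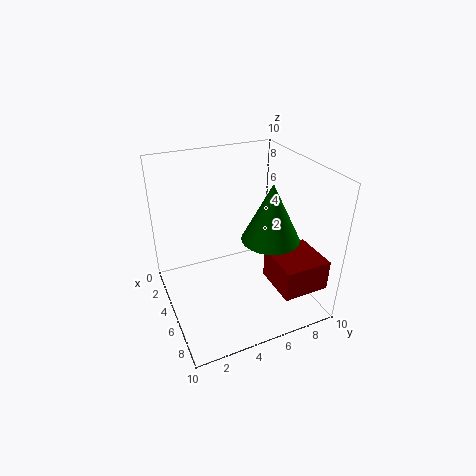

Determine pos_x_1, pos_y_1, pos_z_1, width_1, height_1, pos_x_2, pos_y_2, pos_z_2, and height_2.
pos_x_1 = 7; pos_y_1 = 6; pos_z_1 = 3; width_1 = 3; height_1 = 2; pos_x_2 = 6; pos_y_2 = 7; pos_z_2 = 5; height_2 = 4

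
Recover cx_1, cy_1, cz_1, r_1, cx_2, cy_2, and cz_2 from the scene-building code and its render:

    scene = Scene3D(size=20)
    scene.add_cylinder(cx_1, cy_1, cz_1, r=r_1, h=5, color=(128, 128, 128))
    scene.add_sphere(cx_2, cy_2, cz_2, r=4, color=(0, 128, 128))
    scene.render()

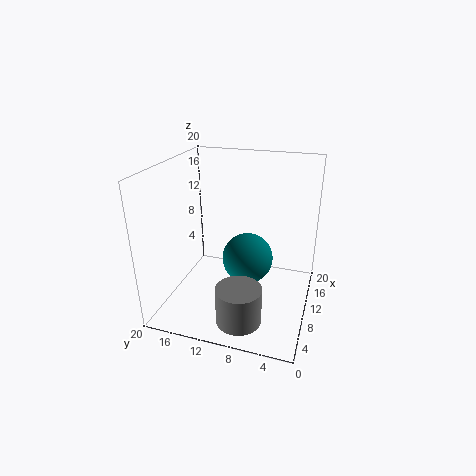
cx_1 = 4, cy_1 = 8, cz_1 = 1, r_1 = 3, cx_2 = 15, cy_2 = 10, cz_2 = 4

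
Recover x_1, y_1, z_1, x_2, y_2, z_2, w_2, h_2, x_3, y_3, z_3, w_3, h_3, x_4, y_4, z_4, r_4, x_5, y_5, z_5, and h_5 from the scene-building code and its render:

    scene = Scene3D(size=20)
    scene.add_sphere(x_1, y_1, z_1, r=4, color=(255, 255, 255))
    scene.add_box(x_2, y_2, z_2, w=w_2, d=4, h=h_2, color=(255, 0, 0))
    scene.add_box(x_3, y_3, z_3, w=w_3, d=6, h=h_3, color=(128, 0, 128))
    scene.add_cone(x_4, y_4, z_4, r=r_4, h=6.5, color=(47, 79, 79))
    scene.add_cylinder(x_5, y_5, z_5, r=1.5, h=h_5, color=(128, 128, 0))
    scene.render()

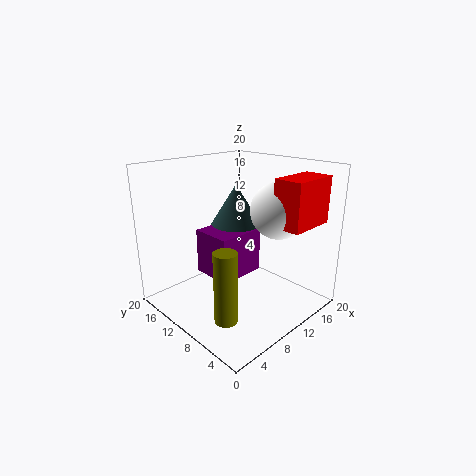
x_1 = 15
y_1 = 7
z_1 = 13.5
x_2 = 12.5
y_2 = 2
z_2 = 12
w_2 = 7
h_2 = 6.5
x_3 = 7
y_3 = 9.5
z_3 = 4
w_3 = 7
h_3 = 6.5
x_4 = 13
y_4 = 13.5
z_4 = 10
r_4 = 4
x_5 = 4
y_5 = 6
z_5 = 1.5
h_5 = 9.5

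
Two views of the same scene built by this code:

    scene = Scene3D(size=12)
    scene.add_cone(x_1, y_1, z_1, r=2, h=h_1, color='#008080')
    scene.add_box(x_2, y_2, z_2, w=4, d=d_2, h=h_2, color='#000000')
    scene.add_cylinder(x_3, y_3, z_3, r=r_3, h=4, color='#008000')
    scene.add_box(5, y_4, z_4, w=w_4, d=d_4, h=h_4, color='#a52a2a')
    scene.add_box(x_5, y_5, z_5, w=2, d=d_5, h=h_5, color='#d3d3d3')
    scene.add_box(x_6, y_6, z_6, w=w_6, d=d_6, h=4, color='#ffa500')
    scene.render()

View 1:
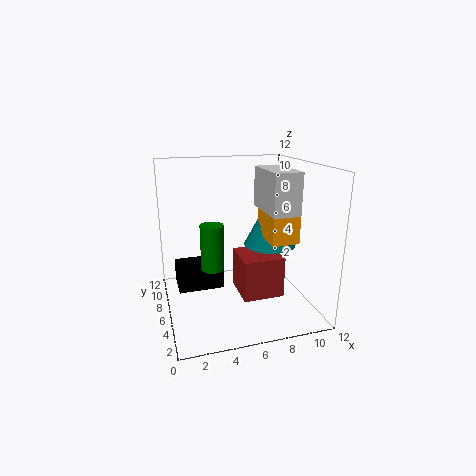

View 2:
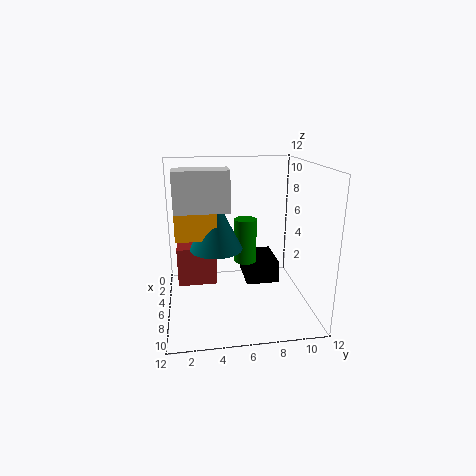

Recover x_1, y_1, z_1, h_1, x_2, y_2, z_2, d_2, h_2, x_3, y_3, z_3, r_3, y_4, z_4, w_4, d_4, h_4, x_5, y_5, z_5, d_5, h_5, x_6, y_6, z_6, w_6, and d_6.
x_1 = 8
y_1 = 4
z_1 = 6
h_1 = 4
x_2 = 1
y_2 = 7
z_2 = 1
d_2 = 3
h_2 = 2
x_3 = 4
y_3 = 7
z_3 = 3
r_3 = 1
y_4 = 1
z_4 = 3
w_4 = 3
d_4 = 3
h_4 = 3
x_5 = 7
y_5 = 1
z_5 = 9
d_5 = 4
h_5 = 3
x_6 = 7
y_6 = 1
z_6 = 7
w_6 = 2
d_6 = 3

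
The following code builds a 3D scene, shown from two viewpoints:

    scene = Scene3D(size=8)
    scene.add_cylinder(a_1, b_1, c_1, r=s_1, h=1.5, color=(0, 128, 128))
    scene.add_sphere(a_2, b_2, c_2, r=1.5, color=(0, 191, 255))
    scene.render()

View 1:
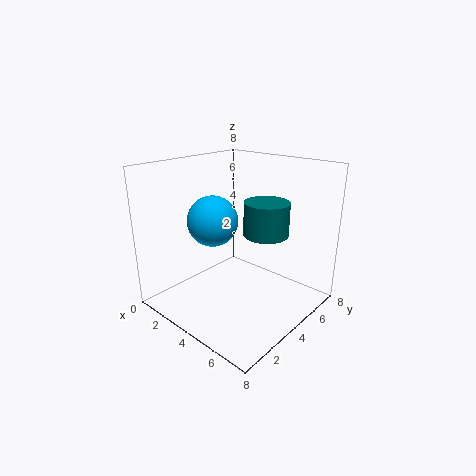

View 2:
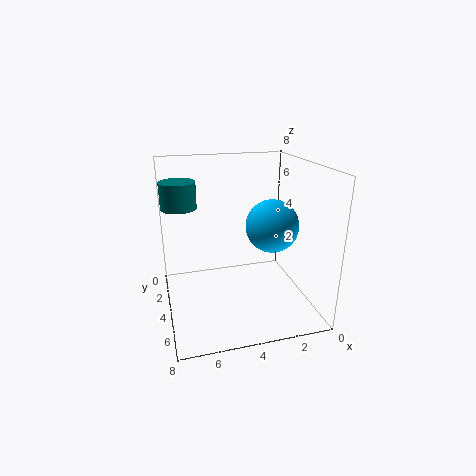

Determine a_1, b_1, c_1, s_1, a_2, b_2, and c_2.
a_1 = 7; b_1 = 2.5; c_1 = 5.5; s_1 = 1; a_2 = 2; b_2 = 4; c_2 = 4.5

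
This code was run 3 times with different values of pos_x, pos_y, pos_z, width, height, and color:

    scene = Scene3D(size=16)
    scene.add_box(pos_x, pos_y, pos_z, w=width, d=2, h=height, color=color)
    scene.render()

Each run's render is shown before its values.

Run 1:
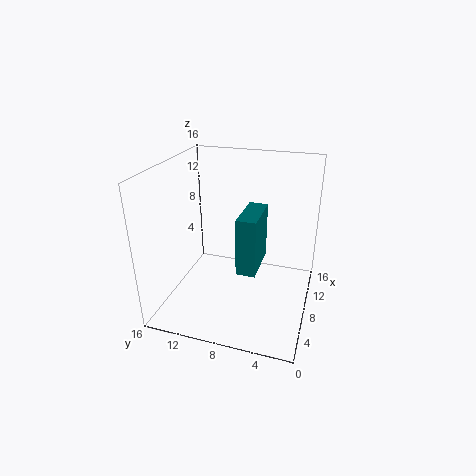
pos_x = 4
pos_y = 5
pos_z = 6
width = 5
height = 6
color = 'teal'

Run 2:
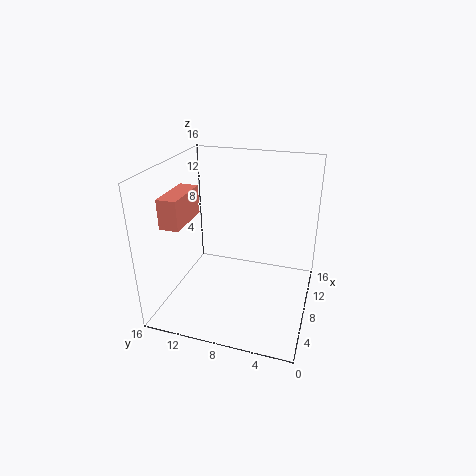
pos_x = 2
pos_y = 12
pos_z = 11
width = 5
height = 3
color = 'salmon'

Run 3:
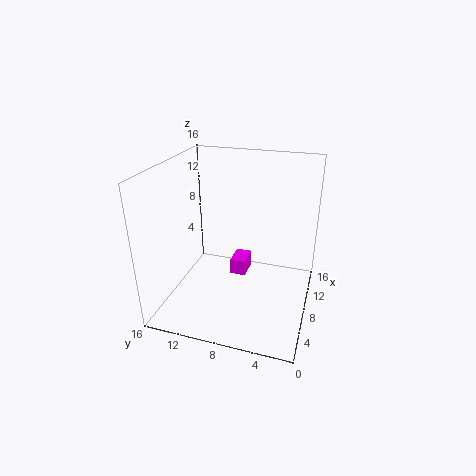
pos_x = 11
pos_y = 8
pos_z = 1
width = 3
height = 2
color = 'magenta'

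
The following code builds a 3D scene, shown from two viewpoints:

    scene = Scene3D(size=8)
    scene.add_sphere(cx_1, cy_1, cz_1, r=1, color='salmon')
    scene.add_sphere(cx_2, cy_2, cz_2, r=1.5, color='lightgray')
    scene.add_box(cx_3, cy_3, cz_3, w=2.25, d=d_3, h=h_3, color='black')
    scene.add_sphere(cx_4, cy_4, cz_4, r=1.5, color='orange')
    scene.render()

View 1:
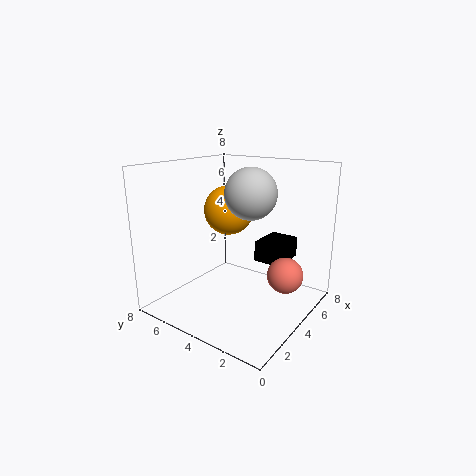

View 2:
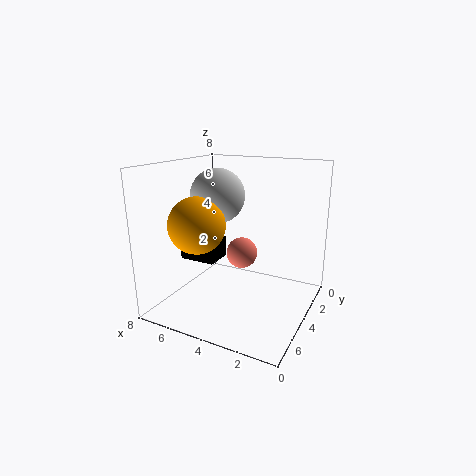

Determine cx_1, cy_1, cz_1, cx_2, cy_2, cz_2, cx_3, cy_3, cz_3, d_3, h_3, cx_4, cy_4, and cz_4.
cx_1 = 5
cy_1 = 1.5
cz_1 = 2
cx_2 = 5.25
cy_2 = 4
cz_2 = 6.25
cx_3 = 5.75
cy_3 = 2.25
cz_3 = 2
d_3 = 1.75
h_3 = 1.25
cx_4 = 5.5
cy_4 = 5.75
cz_4 = 5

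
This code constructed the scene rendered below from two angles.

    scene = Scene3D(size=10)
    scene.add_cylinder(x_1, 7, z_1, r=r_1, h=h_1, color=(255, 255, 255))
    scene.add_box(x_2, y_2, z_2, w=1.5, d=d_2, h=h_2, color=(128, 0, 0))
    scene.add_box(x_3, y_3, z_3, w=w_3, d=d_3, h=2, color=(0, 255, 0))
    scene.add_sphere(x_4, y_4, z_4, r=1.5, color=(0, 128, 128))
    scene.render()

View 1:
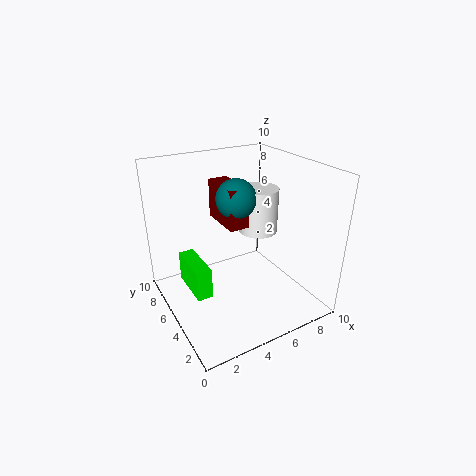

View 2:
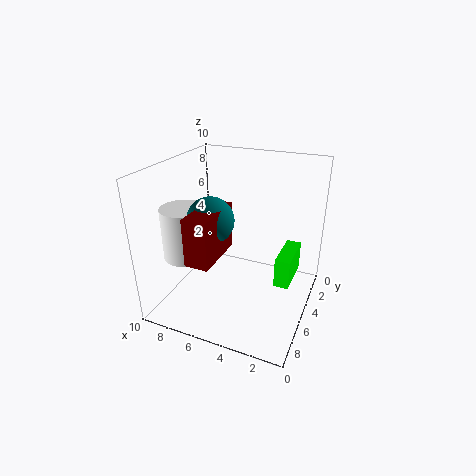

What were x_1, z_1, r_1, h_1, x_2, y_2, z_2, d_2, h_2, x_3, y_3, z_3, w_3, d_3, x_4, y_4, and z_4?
x_1 = 8, z_1 = 4, r_1 = 1.5, h_1 = 3.5, x_2 = 5, y_2 = 6, z_2 = 5, d_2 = 3.5, h_2 = 3, x_3 = 1, y_3 = 3, z_3 = 2.5, w_3 = 1, d_3 = 3, x_4 = 6, y_4 = 7, z_4 = 7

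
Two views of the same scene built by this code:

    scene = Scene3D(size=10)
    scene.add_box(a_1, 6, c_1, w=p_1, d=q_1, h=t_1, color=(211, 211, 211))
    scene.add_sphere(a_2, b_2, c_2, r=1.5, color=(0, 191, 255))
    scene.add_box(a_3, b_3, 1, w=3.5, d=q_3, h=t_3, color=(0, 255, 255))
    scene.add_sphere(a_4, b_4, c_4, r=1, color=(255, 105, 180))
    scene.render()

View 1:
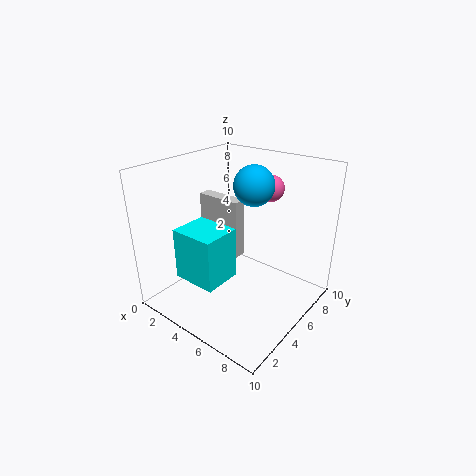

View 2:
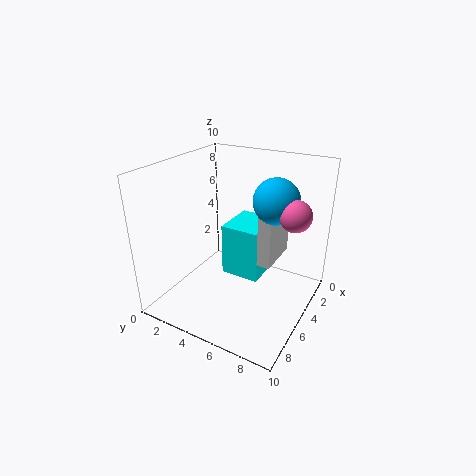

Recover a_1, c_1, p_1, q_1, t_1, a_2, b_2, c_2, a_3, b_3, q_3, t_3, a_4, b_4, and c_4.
a_1 = 0.5; c_1 = 2.5; p_1 = 3.5; q_1 = 1; t_1 = 4.5; a_2 = 4.5; b_2 = 7.5; c_2 = 8; a_3 = 0.5; b_3 = 3; q_3 = 3; t_3 = 4; a_4 = 5; b_4 = 9; c_4 = 7.5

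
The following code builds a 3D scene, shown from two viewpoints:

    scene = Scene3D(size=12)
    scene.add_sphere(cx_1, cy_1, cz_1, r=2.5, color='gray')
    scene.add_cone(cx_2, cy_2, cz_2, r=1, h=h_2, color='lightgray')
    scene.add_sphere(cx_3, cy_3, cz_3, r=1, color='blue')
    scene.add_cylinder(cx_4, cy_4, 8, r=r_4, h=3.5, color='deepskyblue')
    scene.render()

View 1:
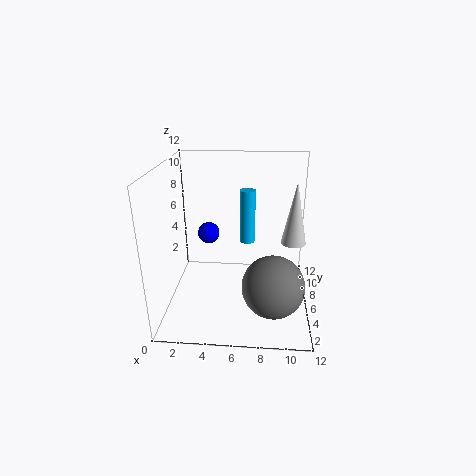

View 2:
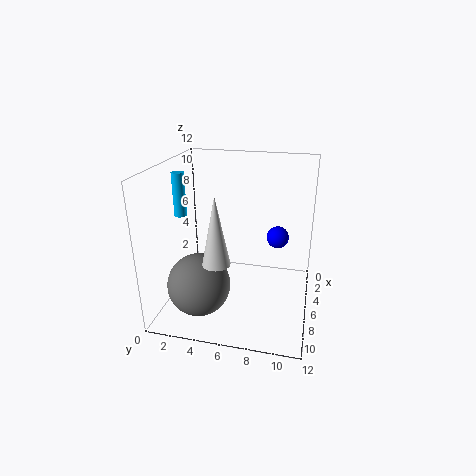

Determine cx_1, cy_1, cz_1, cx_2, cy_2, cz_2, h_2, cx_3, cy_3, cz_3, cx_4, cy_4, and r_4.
cx_1 = 9; cy_1 = 3.5; cz_1 = 3; cx_2 = 10.5; cy_2 = 5.5; cz_2 = 6; h_2 = 5; cx_3 = 3; cy_3 = 9; cz_3 = 5; cx_4 = 7; cy_4 = 1.5; r_4 = 0.5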